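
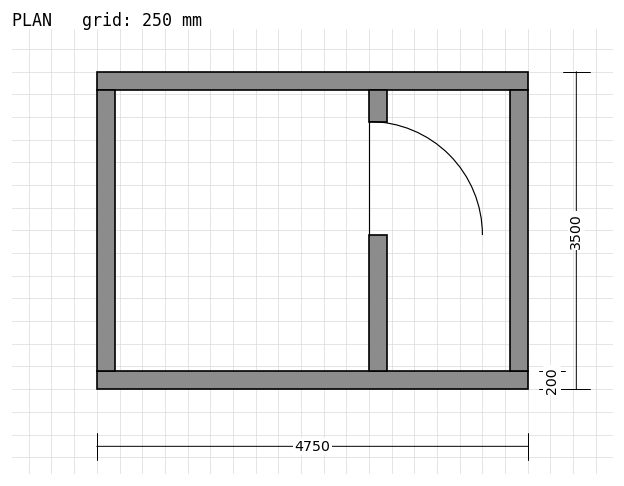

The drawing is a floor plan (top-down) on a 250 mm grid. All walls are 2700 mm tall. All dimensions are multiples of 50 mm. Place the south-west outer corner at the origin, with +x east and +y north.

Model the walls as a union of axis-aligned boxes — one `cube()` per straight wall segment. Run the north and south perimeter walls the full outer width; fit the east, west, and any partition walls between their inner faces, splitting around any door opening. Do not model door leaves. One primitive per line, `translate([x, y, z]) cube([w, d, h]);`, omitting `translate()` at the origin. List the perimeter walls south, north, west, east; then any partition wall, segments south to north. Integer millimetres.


cube([4750, 200, 2700]);
translate([0, 3300, 0]) cube([4750, 200, 2700]);
translate([0, 200, 0]) cube([200, 3100, 2700]);
translate([4550, 200, 0]) cube([200, 3100, 2700]);
translate([3000, 200, 0]) cube([200, 1500, 2700]);
translate([3000, 2950, 0]) cube([200, 350, 2700]);


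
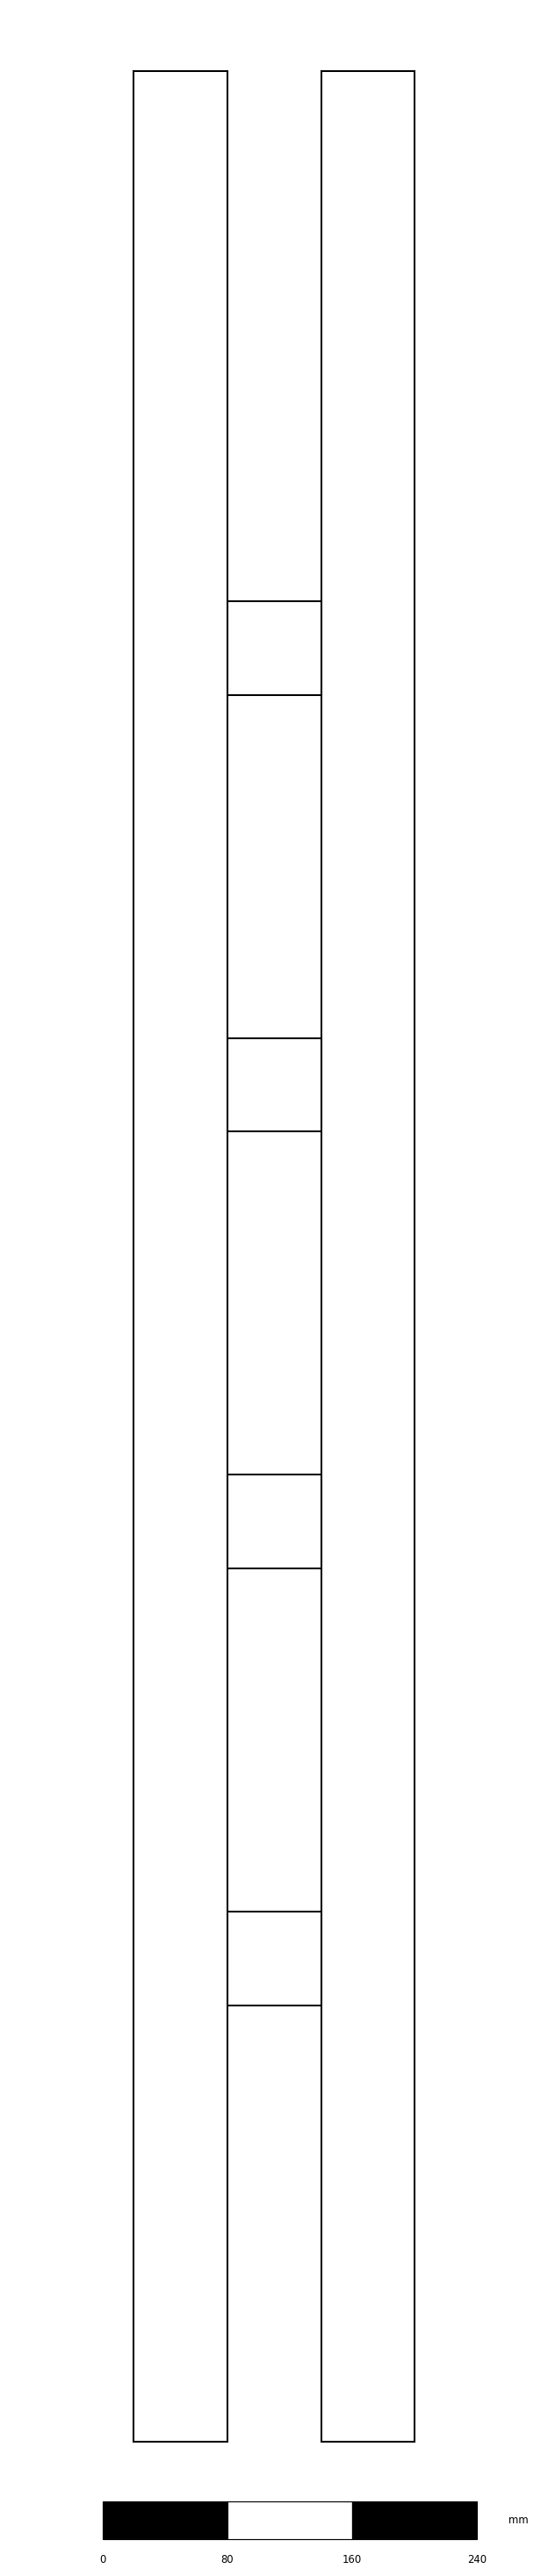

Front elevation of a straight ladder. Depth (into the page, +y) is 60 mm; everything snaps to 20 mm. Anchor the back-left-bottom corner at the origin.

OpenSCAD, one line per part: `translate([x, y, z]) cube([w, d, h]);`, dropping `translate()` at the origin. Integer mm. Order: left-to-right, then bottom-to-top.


cube([60, 60, 1520]);
translate([60, 0, 280]) cube([60, 60, 60]);
translate([60, 0, 560]) cube([60, 60, 60]);
translate([60, 0, 840]) cube([60, 60, 60]);
translate([60, 0, 1120]) cube([60, 60, 60]);
translate([120, 0, 0]) cube([60, 60, 1520]);


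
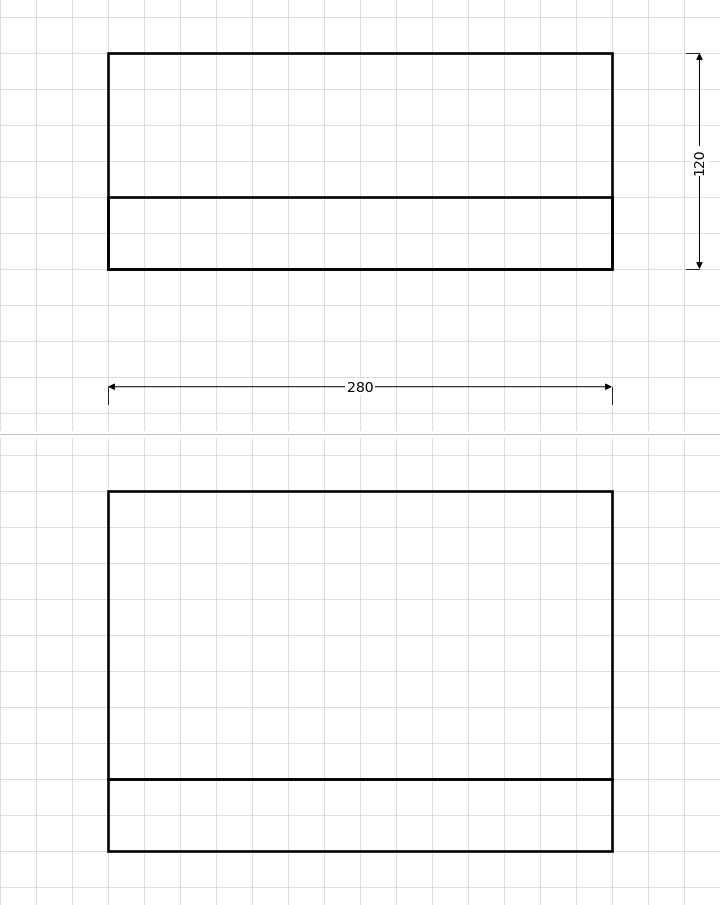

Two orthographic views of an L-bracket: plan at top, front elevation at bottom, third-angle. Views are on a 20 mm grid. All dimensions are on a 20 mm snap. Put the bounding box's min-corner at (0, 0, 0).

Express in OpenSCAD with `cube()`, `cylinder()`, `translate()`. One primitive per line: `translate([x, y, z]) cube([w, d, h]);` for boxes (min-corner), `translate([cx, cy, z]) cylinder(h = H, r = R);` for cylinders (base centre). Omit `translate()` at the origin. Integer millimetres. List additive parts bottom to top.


cube([280, 120, 40]);
translate([0, 0, 40]) cube([280, 40, 160]);


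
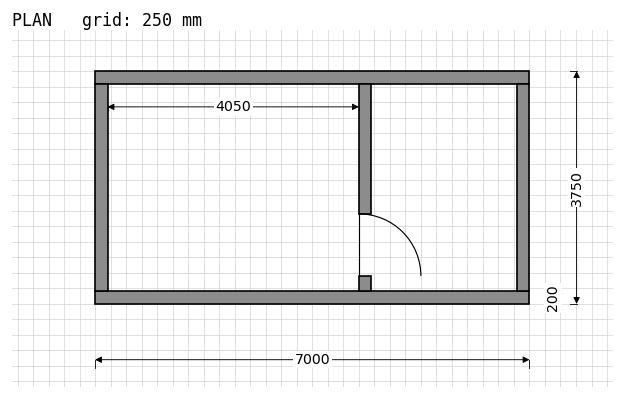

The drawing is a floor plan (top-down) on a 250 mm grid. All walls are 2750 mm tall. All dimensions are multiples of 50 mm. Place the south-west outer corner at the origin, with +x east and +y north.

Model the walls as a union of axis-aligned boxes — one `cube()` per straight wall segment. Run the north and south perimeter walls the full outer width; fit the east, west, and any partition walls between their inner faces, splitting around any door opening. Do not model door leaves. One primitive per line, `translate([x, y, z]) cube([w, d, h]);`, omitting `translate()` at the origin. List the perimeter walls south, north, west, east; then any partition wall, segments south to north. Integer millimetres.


cube([7000, 200, 2750]);
translate([0, 3550, 0]) cube([7000, 200, 2750]);
translate([0, 200, 0]) cube([200, 3350, 2750]);
translate([6800, 200, 0]) cube([200, 3350, 2750]);
translate([4250, 200, 0]) cube([200, 250, 2750]);
translate([4250, 1450, 0]) cube([200, 2100, 2750]);


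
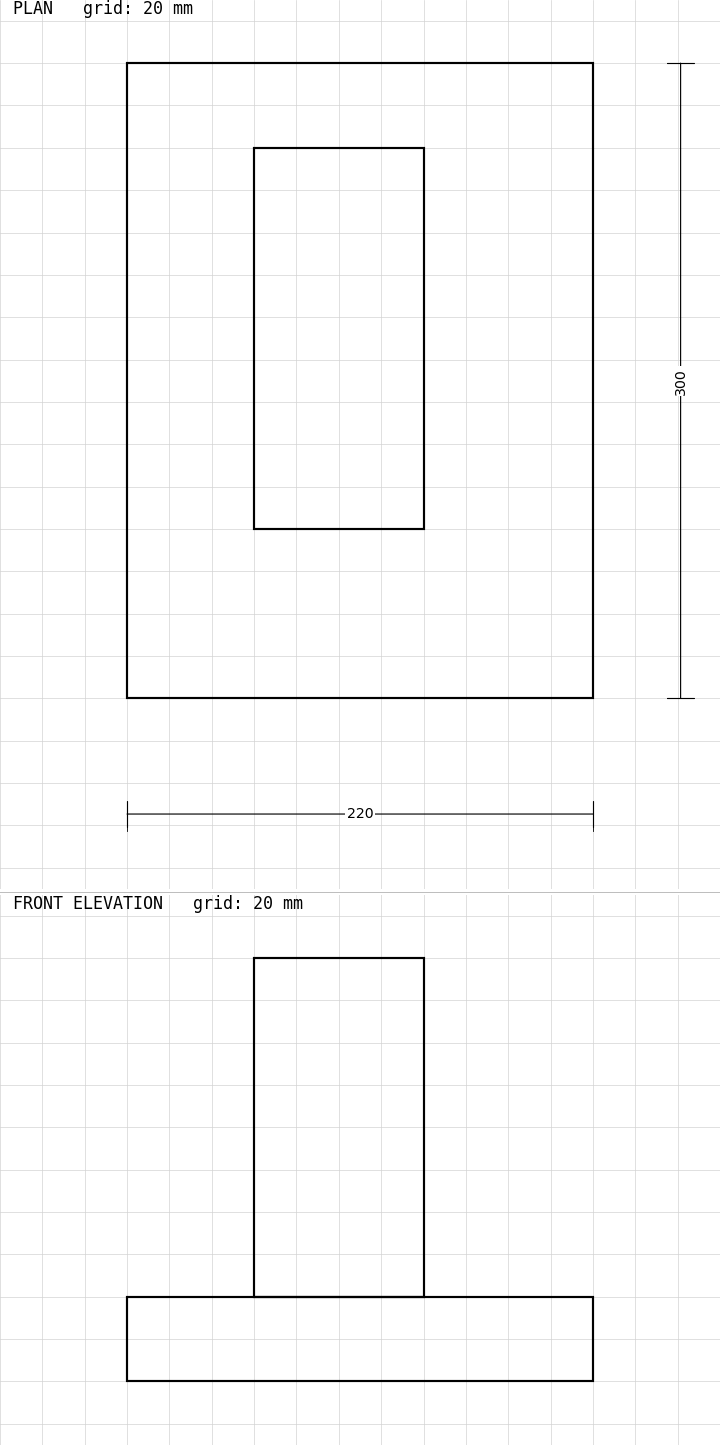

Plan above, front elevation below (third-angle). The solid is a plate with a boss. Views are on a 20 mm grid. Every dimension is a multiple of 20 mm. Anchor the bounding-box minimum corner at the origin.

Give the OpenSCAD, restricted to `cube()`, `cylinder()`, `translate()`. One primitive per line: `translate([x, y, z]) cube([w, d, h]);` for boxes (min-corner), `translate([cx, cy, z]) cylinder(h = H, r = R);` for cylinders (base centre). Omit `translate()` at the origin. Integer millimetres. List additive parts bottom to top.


cube([220, 300, 40]);
translate([60, 80, 40]) cube([80, 180, 160]);


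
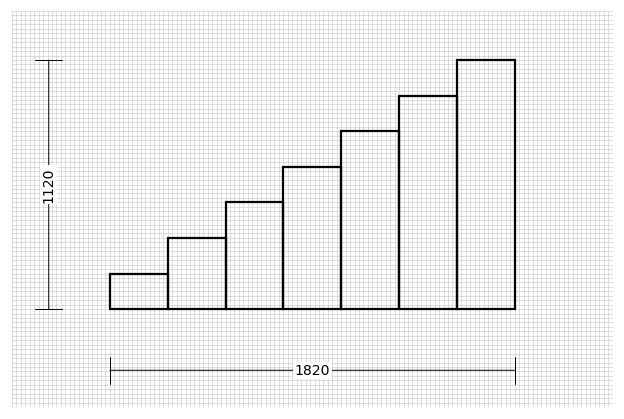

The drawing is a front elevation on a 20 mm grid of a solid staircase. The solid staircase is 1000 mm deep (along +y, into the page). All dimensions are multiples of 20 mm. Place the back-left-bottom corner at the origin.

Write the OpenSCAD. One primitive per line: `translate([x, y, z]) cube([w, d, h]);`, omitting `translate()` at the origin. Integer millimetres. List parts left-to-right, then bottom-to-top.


cube([260, 1000, 160]);
translate([260, 0, 0]) cube([260, 1000, 320]);
translate([520, 0, 0]) cube([260, 1000, 480]);
translate([780, 0, 0]) cube([260, 1000, 640]);
translate([1040, 0, 0]) cube([260, 1000, 800]);
translate([1300, 0, 0]) cube([260, 1000, 960]);
translate([1560, 0, 0]) cube([260, 1000, 1120]);


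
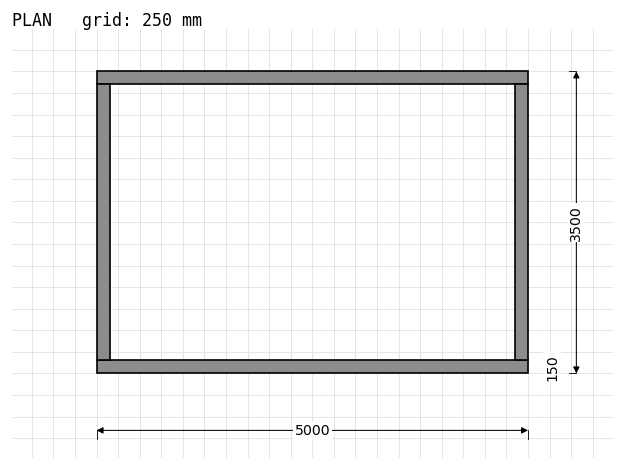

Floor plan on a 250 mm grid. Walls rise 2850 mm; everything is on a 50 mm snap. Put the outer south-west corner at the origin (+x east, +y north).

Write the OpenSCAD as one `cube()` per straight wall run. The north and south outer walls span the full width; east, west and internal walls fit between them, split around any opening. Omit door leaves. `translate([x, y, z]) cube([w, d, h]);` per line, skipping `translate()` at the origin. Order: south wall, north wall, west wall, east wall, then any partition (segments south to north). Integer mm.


cube([5000, 150, 2850]);
translate([0, 3350, 0]) cube([5000, 150, 2850]);
translate([0, 150, 0]) cube([150, 3200, 2850]);
translate([4850, 150, 0]) cube([150, 3200, 2850]);


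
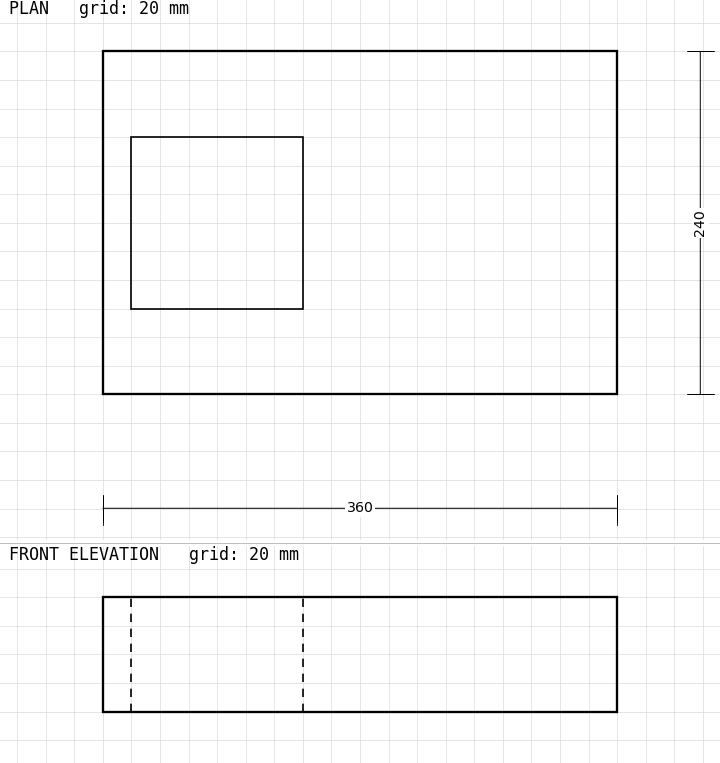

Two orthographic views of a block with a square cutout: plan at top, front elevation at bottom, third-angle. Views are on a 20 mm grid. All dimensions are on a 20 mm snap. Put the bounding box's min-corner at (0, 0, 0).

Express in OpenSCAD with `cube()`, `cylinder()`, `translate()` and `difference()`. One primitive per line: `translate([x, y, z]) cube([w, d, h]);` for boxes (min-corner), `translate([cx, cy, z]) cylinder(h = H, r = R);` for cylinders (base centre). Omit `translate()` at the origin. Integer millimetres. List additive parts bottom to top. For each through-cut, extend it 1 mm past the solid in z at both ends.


difference() {
  cube([360, 240, 80]);
  translate([20, 60, -1]) cube([120, 120, 82]);
}


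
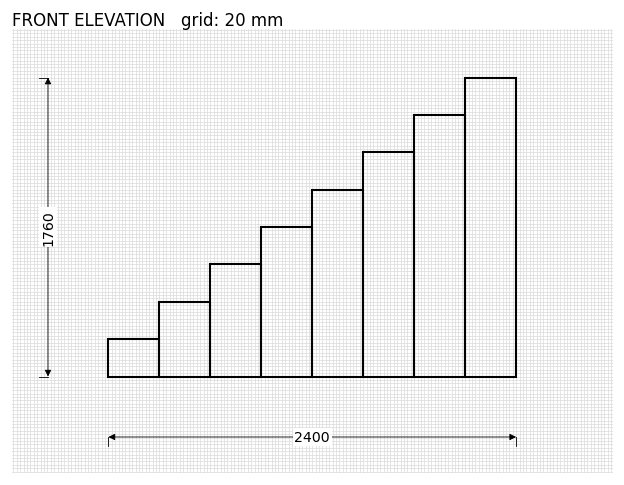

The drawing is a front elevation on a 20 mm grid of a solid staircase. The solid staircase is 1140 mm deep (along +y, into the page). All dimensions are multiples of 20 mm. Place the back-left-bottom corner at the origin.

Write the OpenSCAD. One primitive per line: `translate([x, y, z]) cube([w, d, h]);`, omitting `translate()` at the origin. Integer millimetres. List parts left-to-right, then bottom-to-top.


cube([300, 1140, 220]);
translate([300, 0, 0]) cube([300, 1140, 440]);
translate([600, 0, 0]) cube([300, 1140, 660]);
translate([900, 0, 0]) cube([300, 1140, 880]);
translate([1200, 0, 0]) cube([300, 1140, 1100]);
translate([1500, 0, 0]) cube([300, 1140, 1320]);
translate([1800, 0, 0]) cube([300, 1140, 1540]);
translate([2100, 0, 0]) cube([300, 1140, 1760]);


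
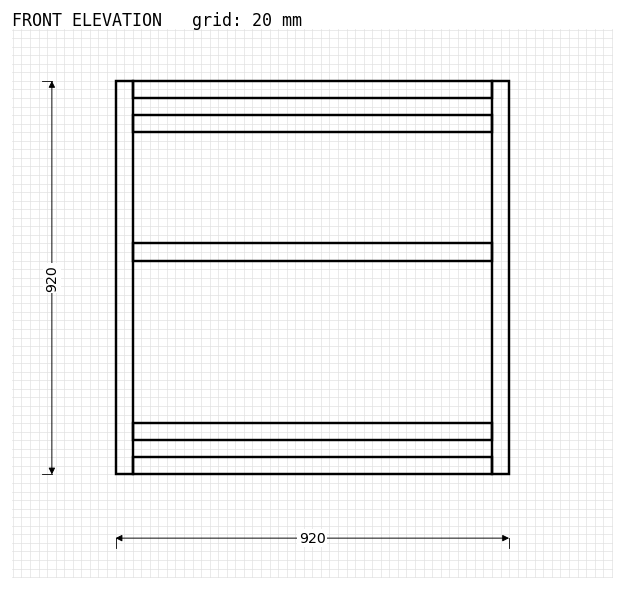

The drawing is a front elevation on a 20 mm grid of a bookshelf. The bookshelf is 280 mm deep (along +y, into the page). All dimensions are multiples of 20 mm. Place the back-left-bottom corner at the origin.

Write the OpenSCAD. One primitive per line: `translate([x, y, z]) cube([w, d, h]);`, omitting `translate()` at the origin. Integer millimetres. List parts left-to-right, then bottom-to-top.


cube([40, 280, 920]);
translate([40, 0, 0]) cube([840, 280, 40]);
translate([40, 0, 80]) cube([840, 280, 40]);
translate([40, 0, 500]) cube([840, 280, 40]);
translate([40, 0, 800]) cube([840, 280, 40]);
translate([40, 0, 880]) cube([840, 280, 40]);
translate([880, 0, 0]) cube([40, 280, 920]);


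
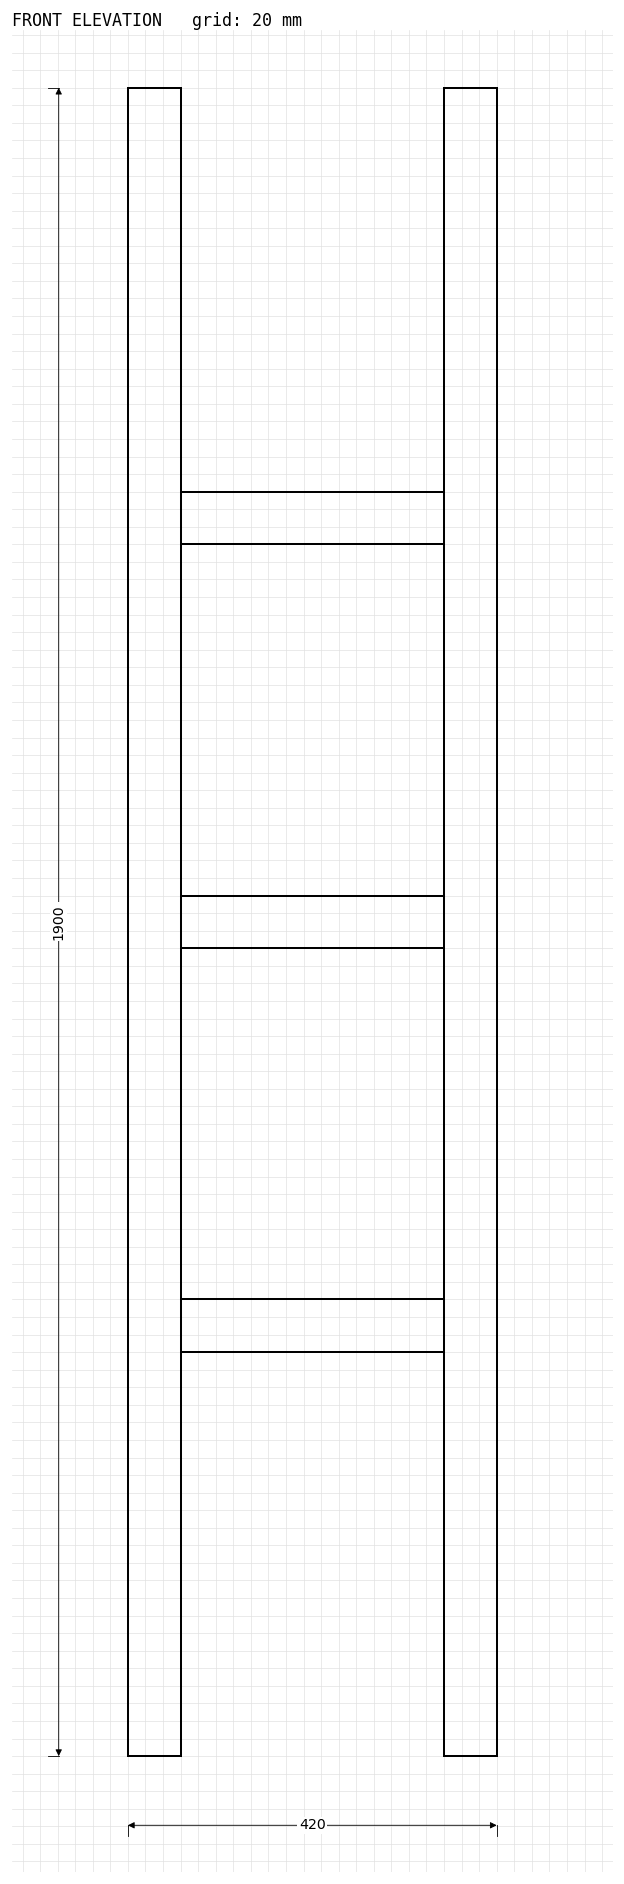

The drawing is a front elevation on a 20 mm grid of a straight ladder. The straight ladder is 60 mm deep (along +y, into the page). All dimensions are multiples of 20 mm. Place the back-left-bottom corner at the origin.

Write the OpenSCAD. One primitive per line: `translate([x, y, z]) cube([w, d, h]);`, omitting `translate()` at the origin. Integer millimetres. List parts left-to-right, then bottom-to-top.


cube([60, 60, 1900]);
translate([60, 0, 460]) cube([300, 60, 60]);
translate([60, 0, 920]) cube([300, 60, 60]);
translate([60, 0, 1380]) cube([300, 60, 60]);
translate([360, 0, 0]) cube([60, 60, 1900]);


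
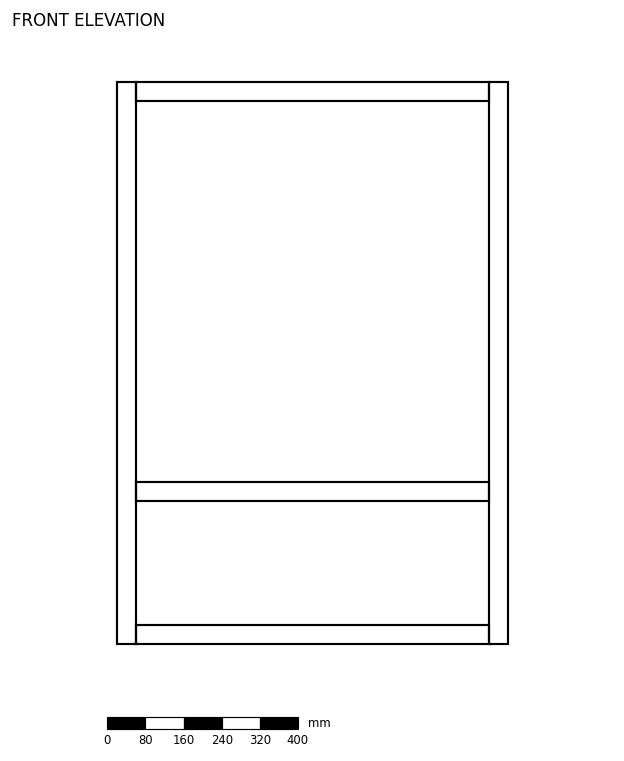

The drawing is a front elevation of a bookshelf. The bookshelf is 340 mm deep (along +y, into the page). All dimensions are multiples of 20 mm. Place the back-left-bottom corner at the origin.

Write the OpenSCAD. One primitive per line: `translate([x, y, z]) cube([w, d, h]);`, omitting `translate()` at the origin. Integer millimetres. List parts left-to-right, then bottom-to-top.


cube([40, 340, 1180]);
translate([40, 0, 0]) cube([740, 340, 40]);
translate([40, 0, 300]) cube([740, 340, 40]);
translate([40, 0, 1140]) cube([740, 340, 40]);
translate([780, 0, 0]) cube([40, 340, 1180]);


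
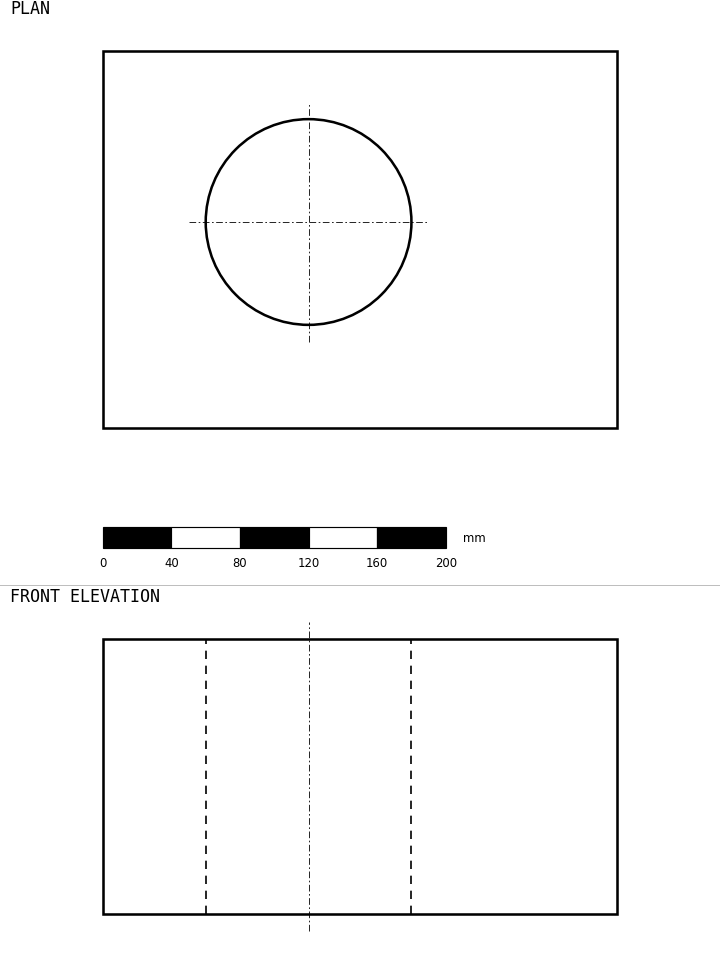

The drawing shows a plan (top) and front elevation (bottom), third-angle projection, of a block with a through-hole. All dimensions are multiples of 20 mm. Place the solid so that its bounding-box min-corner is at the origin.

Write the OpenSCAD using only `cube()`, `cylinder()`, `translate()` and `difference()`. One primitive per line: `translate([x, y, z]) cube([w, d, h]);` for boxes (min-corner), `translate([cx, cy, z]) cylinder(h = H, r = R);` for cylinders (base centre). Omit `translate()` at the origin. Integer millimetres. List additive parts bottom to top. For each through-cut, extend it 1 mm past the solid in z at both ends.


difference() {
  cube([300, 220, 160]);
  translate([120, 120, -1]) cylinder(h = 162, r = 60);
}


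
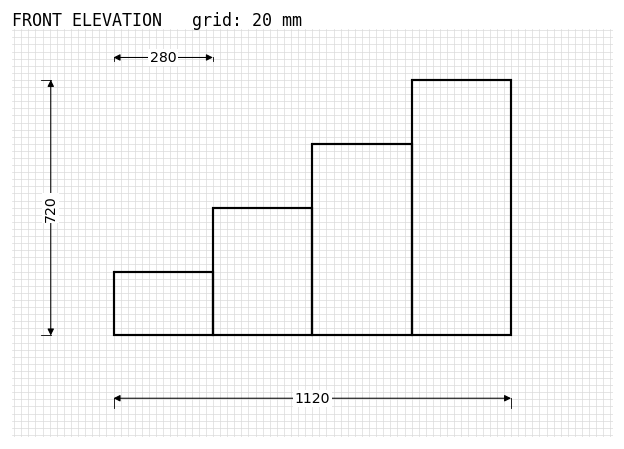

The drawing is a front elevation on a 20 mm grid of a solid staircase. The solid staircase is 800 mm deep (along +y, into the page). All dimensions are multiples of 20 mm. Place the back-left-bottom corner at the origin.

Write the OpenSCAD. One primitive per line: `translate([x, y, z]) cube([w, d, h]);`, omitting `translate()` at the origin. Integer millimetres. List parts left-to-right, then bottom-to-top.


cube([280, 800, 180]);
translate([280, 0, 0]) cube([280, 800, 360]);
translate([560, 0, 0]) cube([280, 800, 540]);
translate([840, 0, 0]) cube([280, 800, 720]);


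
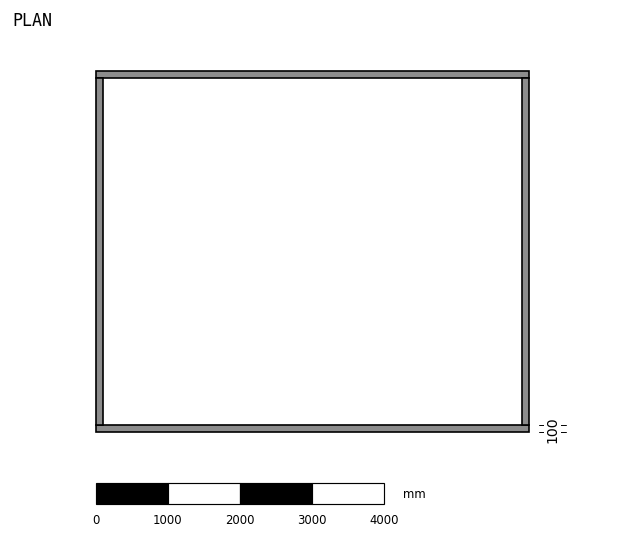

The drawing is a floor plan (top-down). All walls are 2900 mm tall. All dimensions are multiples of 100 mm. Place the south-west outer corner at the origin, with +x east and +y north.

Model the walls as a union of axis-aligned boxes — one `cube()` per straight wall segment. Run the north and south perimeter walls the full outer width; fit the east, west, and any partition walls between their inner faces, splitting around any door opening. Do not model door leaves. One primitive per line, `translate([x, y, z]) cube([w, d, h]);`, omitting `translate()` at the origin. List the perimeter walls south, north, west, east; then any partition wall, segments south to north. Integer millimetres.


cube([6000, 100, 2900]);
translate([0, 4900, 0]) cube([6000, 100, 2900]);
translate([0, 100, 0]) cube([100, 4800, 2900]);
translate([5900, 100, 0]) cube([100, 4800, 2900]);


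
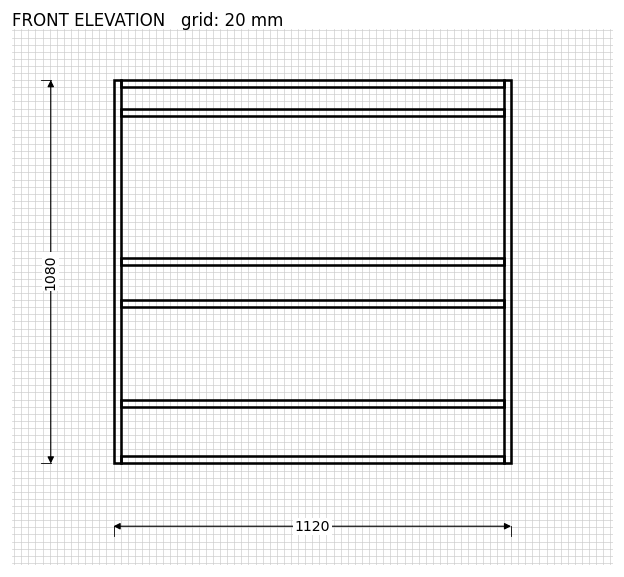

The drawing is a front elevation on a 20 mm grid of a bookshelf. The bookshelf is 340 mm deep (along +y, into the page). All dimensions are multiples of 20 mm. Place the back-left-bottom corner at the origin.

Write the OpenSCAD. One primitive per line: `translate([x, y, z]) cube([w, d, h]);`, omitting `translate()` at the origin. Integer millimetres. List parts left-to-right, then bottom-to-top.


cube([20, 340, 1080]);
translate([20, 0, 0]) cube([1080, 340, 20]);
translate([20, 0, 160]) cube([1080, 340, 20]);
translate([20, 0, 440]) cube([1080, 340, 20]);
translate([20, 0, 560]) cube([1080, 340, 20]);
translate([20, 0, 980]) cube([1080, 340, 20]);
translate([20, 0, 1060]) cube([1080, 340, 20]);
translate([1100, 0, 0]) cube([20, 340, 1080]);


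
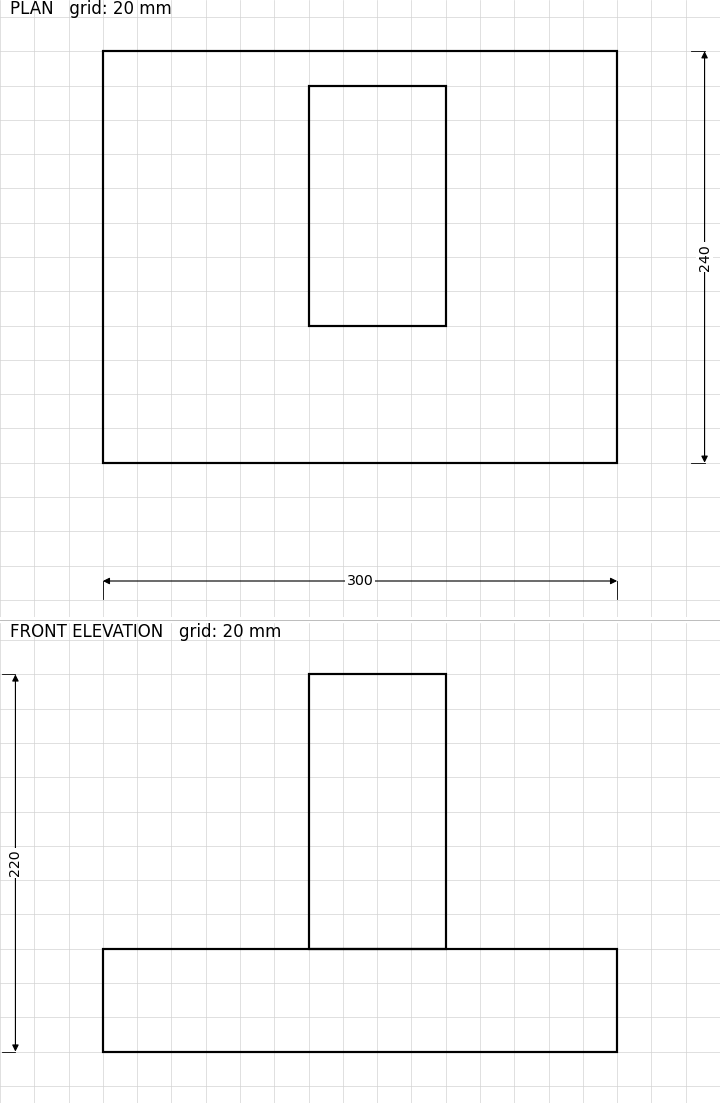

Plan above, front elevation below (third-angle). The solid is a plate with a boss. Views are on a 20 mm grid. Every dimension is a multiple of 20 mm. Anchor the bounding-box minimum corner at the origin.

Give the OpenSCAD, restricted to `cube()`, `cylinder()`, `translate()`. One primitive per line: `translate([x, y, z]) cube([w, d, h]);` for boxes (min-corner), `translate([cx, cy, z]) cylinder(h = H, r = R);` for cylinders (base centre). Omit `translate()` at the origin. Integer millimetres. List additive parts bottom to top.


cube([300, 240, 60]);
translate([120, 80, 60]) cube([80, 140, 160]);


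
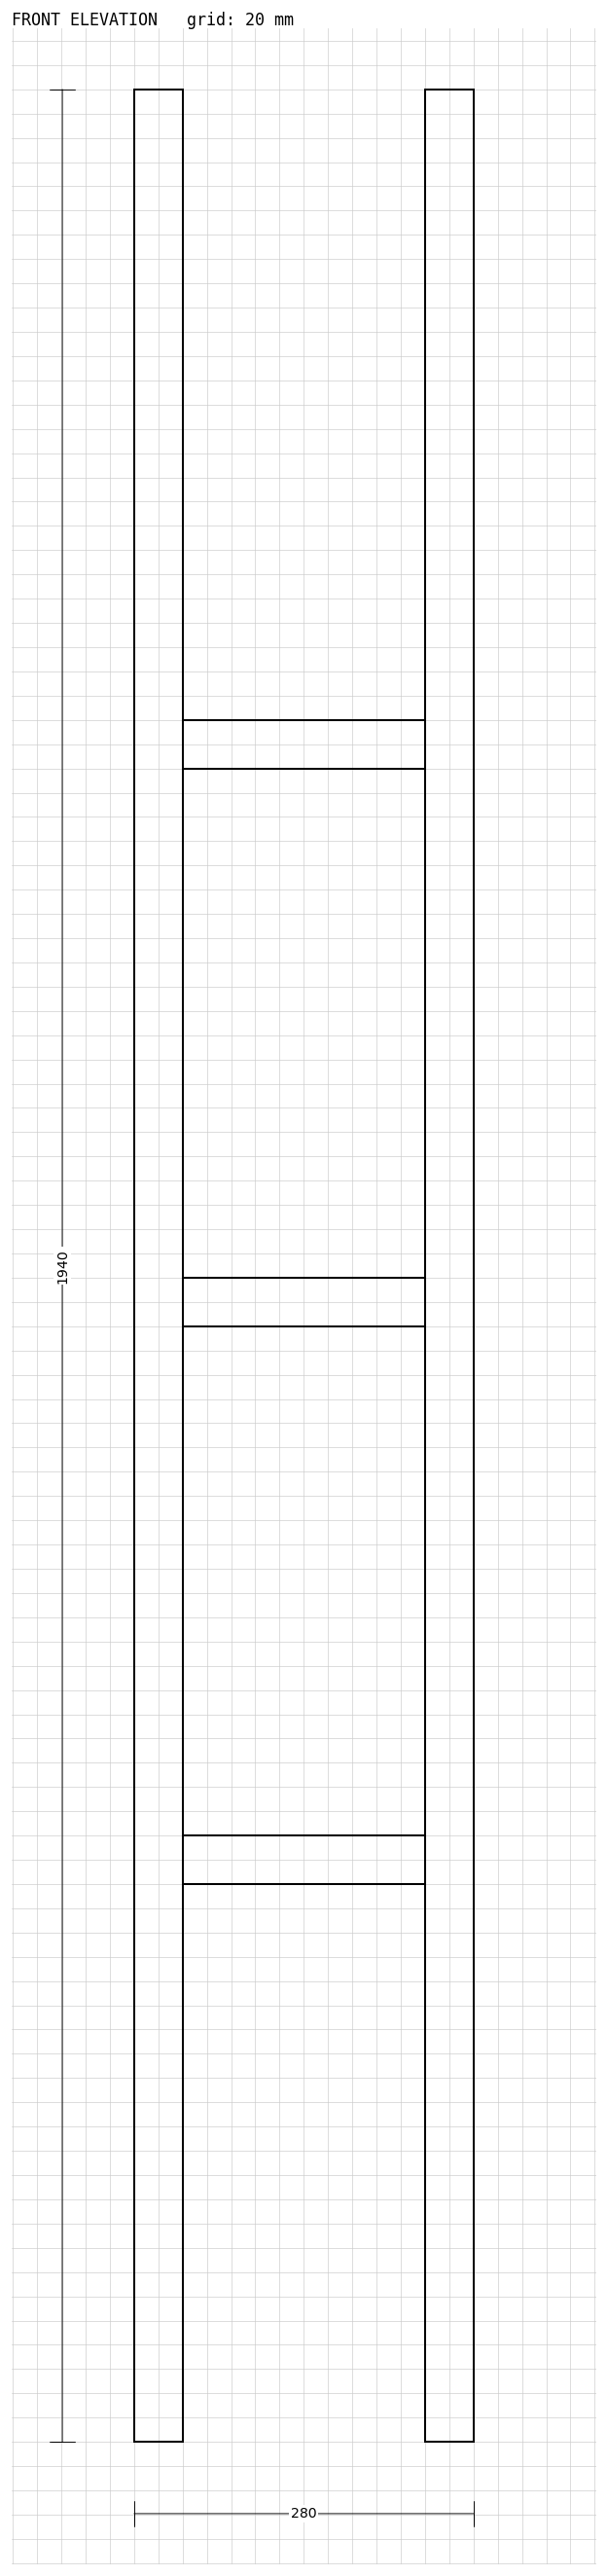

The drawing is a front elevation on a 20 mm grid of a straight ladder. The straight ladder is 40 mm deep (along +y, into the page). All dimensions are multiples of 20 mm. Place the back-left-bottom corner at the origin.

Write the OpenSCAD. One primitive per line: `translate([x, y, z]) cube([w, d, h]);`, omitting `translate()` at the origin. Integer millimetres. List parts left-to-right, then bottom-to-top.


cube([40, 40, 1940]);
translate([40, 0, 460]) cube([200, 40, 40]);
translate([40, 0, 920]) cube([200, 40, 40]);
translate([40, 0, 1380]) cube([200, 40, 40]);
translate([240, 0, 0]) cube([40, 40, 1940]);


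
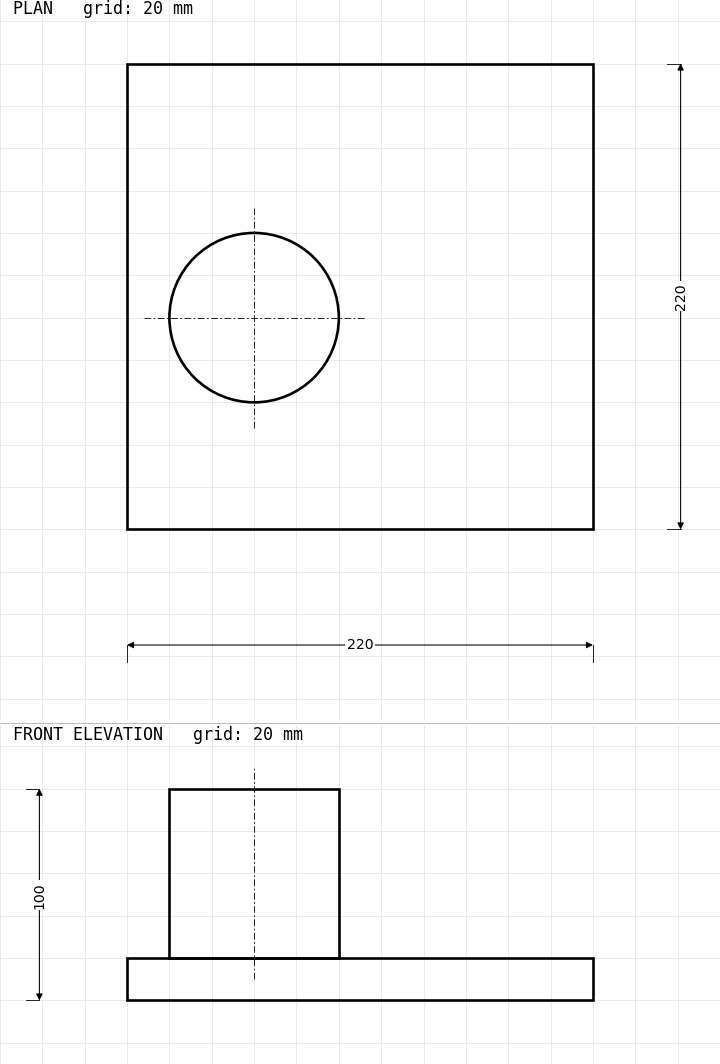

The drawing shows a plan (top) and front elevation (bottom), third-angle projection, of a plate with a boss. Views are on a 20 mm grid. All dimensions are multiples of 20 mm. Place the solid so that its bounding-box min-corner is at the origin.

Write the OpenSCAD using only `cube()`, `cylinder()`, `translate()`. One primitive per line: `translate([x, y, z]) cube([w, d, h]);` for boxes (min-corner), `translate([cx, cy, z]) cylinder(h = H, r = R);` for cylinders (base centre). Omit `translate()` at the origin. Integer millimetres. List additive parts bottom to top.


cube([220, 220, 20]);
translate([60, 100, 20]) cylinder(h = 80, r = 40);


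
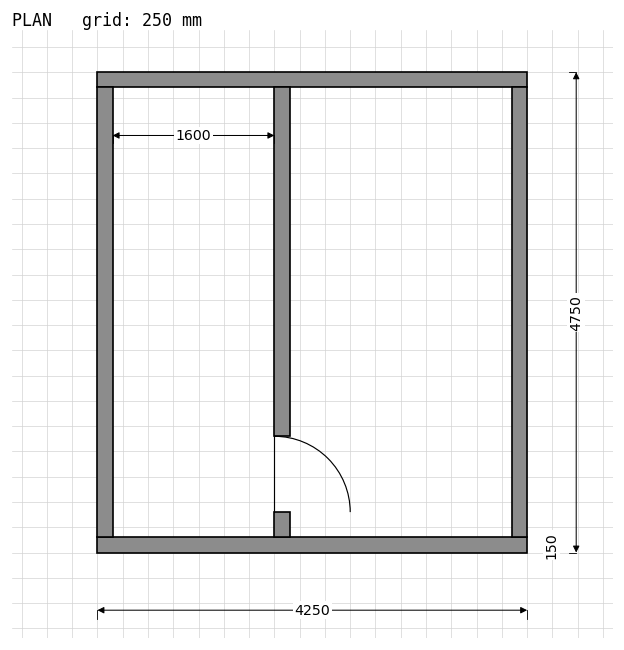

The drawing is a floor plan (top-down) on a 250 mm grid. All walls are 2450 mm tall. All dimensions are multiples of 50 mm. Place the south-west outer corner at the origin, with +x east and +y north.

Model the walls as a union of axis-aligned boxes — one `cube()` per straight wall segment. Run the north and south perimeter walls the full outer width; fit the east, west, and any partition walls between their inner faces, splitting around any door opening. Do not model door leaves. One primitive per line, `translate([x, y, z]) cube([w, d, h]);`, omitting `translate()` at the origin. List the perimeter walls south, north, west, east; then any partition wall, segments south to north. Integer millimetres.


cube([4250, 150, 2450]);
translate([0, 4600, 0]) cube([4250, 150, 2450]);
translate([0, 150, 0]) cube([150, 4450, 2450]);
translate([4100, 150, 0]) cube([150, 4450, 2450]);
translate([1750, 150, 0]) cube([150, 250, 2450]);
translate([1750, 1150, 0]) cube([150, 3450, 2450]);


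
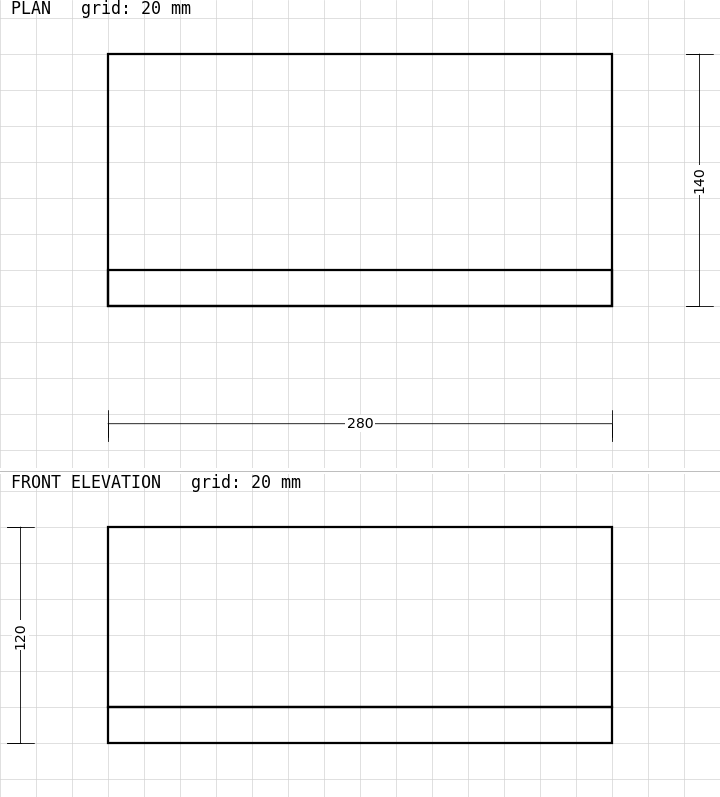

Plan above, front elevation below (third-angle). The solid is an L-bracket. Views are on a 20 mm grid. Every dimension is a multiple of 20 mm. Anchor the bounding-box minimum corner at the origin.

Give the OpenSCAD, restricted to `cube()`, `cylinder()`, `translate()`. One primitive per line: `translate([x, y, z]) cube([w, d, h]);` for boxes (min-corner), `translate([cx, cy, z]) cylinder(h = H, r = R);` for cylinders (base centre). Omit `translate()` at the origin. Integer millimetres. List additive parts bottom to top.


cube([280, 140, 20]);
translate([0, 0, 20]) cube([280, 20, 100]);


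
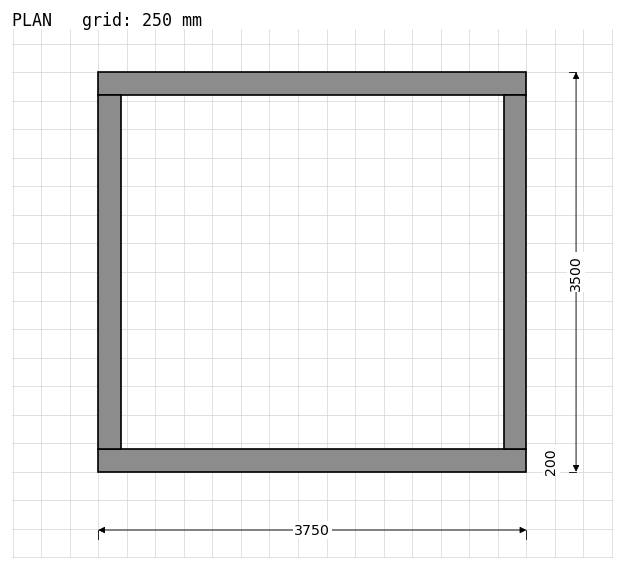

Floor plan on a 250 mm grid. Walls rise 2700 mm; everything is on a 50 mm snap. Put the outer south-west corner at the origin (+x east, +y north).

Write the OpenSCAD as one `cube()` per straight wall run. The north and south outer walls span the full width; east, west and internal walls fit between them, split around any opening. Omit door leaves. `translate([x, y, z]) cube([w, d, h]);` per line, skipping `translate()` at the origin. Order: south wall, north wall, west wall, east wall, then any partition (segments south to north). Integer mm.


cube([3750, 200, 2700]);
translate([0, 3300, 0]) cube([3750, 200, 2700]);
translate([0, 200, 0]) cube([200, 3100, 2700]);
translate([3550, 200, 0]) cube([200, 3100, 2700]);


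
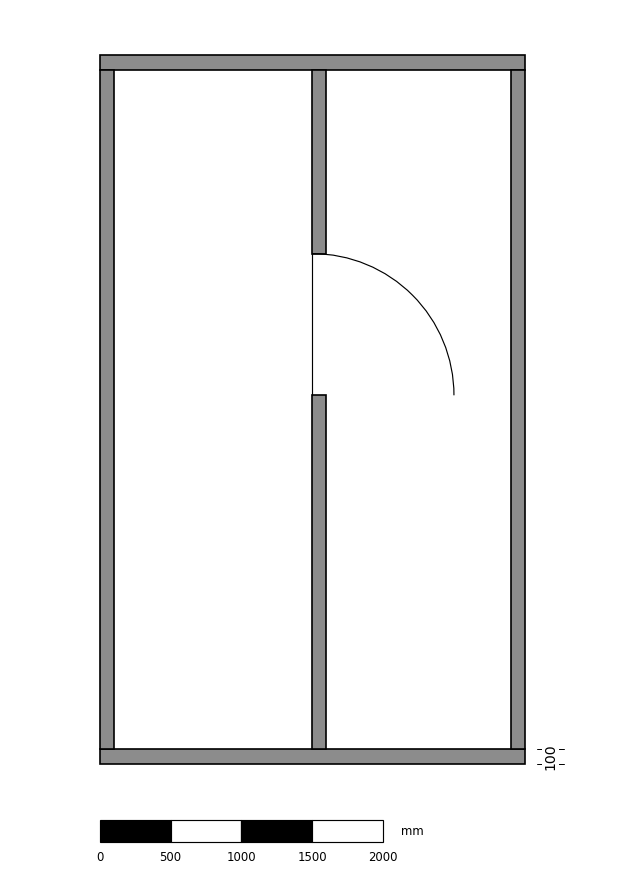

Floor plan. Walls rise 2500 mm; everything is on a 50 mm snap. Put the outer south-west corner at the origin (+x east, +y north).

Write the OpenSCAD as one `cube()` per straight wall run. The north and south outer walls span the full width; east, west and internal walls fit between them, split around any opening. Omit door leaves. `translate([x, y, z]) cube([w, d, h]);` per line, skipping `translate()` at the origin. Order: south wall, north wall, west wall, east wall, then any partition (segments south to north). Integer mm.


cube([3000, 100, 2500]);
translate([0, 4900, 0]) cube([3000, 100, 2500]);
translate([0, 100, 0]) cube([100, 4800, 2500]);
translate([2900, 100, 0]) cube([100, 4800, 2500]);
translate([1500, 100, 0]) cube([100, 2500, 2500]);
translate([1500, 3600, 0]) cube([100, 1300, 2500]);


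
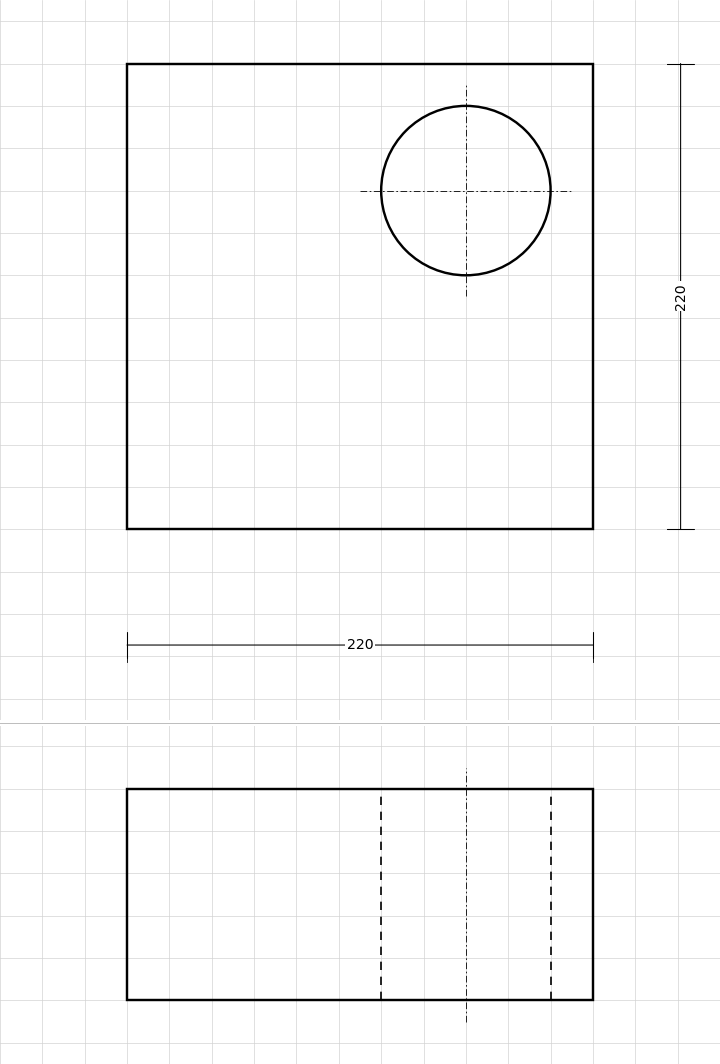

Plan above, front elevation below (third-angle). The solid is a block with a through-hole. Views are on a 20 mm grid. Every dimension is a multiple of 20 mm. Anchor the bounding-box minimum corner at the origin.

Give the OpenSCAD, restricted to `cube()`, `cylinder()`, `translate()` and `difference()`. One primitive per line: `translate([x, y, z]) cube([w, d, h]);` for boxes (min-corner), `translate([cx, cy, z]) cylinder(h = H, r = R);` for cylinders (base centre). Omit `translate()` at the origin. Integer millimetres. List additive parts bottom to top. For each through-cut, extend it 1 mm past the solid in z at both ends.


difference() {
  cube([220, 220, 100]);
  translate([160, 160, -1]) cylinder(h = 102, r = 40);
}


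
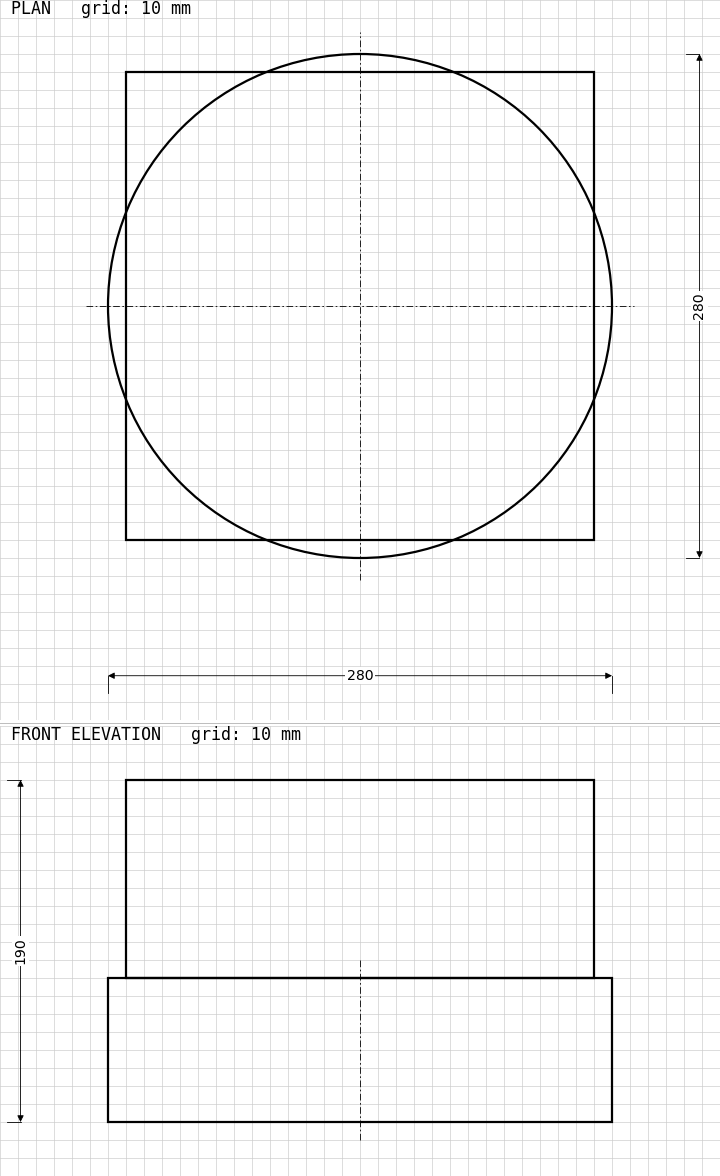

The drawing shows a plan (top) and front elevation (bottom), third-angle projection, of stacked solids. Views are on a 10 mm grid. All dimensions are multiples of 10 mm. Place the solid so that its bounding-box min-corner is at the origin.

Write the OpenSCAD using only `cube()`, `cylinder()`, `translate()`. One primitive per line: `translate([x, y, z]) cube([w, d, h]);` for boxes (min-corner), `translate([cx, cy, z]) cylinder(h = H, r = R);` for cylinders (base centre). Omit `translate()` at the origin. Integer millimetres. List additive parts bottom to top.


translate([140, 140, 0]) cylinder(h = 80, r = 140);
translate([10, 10, 80]) cube([260, 260, 110]);


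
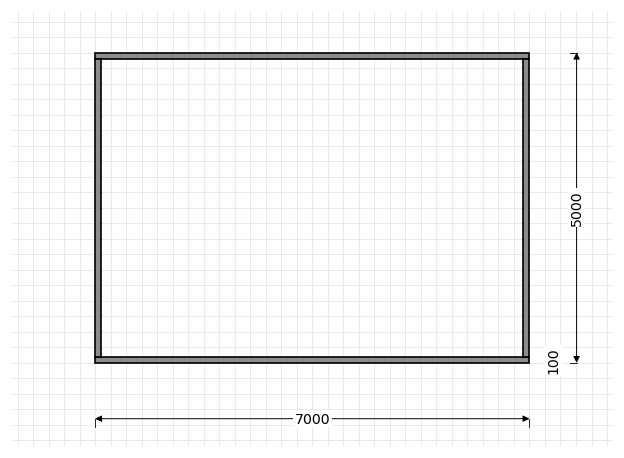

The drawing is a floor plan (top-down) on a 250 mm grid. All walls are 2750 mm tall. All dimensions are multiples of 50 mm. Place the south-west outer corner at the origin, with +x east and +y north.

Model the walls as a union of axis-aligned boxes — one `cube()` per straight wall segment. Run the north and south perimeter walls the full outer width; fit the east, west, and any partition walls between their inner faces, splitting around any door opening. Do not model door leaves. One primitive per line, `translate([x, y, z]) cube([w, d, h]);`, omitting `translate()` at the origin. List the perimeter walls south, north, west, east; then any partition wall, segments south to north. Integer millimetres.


cube([7000, 100, 2750]);
translate([0, 4900, 0]) cube([7000, 100, 2750]);
translate([0, 100, 0]) cube([100, 4800, 2750]);
translate([6900, 100, 0]) cube([100, 4800, 2750]);


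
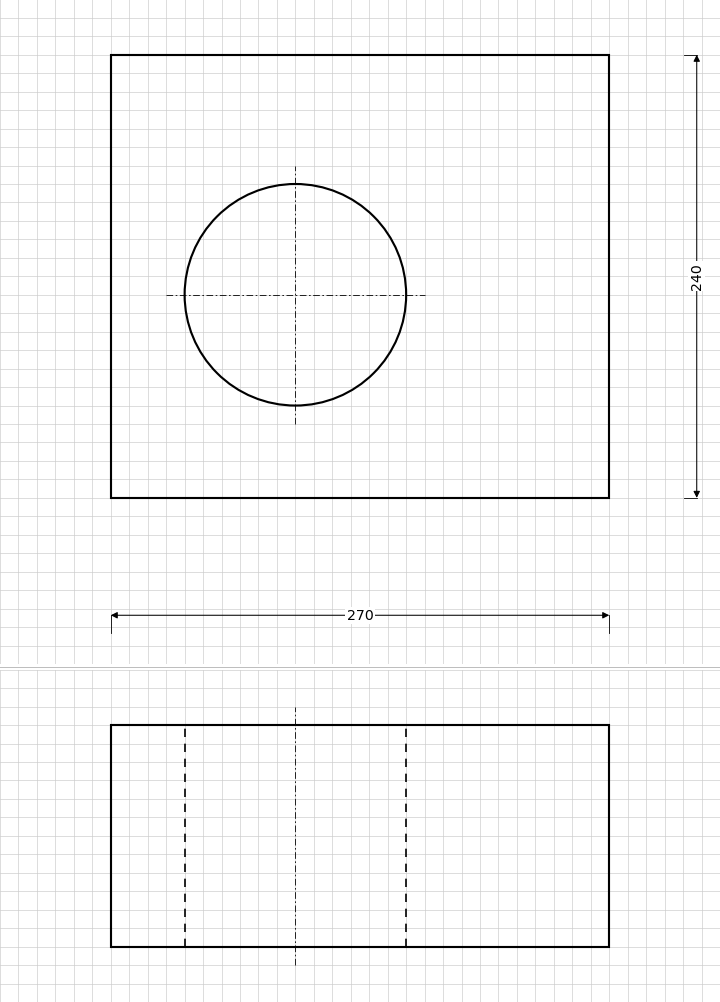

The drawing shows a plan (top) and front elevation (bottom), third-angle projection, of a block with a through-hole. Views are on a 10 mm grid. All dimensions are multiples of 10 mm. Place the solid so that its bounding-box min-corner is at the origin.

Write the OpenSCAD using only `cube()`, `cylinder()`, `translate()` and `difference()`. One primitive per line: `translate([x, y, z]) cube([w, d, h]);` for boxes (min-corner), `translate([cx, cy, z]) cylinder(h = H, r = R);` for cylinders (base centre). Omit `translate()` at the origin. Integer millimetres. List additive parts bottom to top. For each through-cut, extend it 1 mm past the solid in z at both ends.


difference() {
  cube([270, 240, 120]);
  translate([100, 110, -1]) cylinder(h = 122, r = 60);
}


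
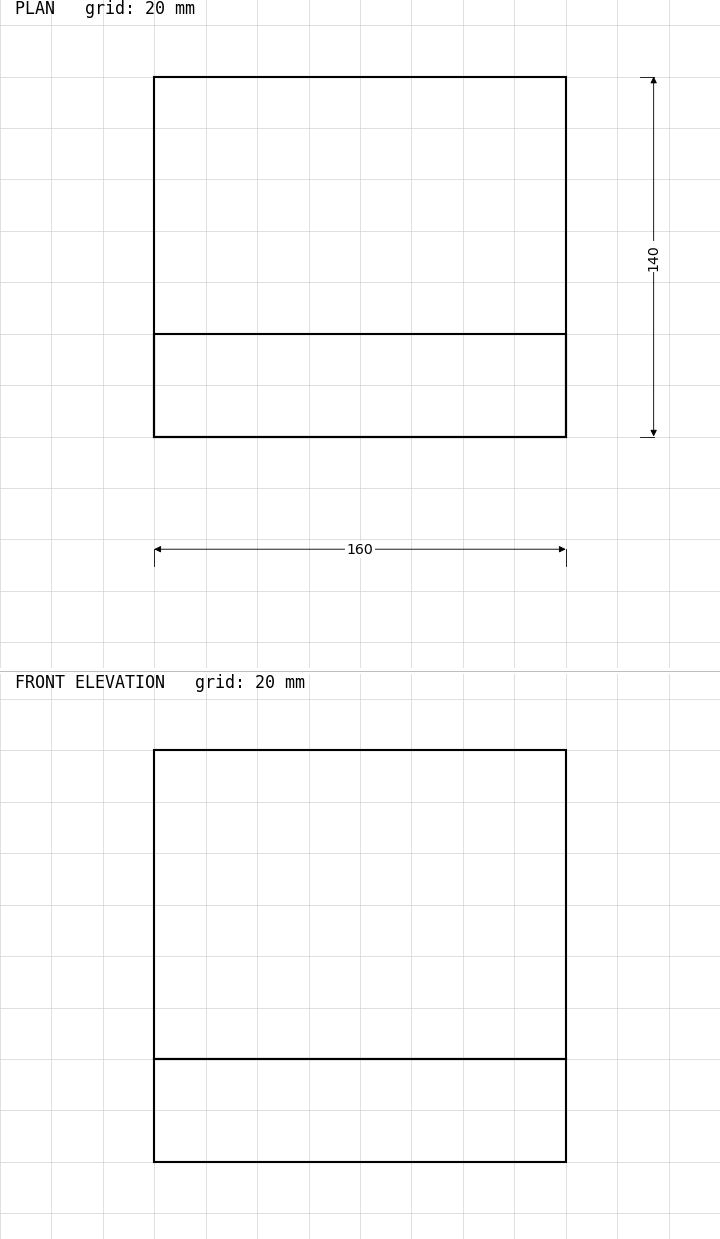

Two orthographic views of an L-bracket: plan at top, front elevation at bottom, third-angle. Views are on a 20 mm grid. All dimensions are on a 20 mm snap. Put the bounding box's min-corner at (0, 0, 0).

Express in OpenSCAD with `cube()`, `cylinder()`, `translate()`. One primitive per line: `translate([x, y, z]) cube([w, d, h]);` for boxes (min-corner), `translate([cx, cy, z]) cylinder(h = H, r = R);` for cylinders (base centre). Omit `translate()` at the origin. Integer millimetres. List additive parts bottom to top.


cube([160, 140, 40]);
translate([0, 0, 40]) cube([160, 40, 120]);


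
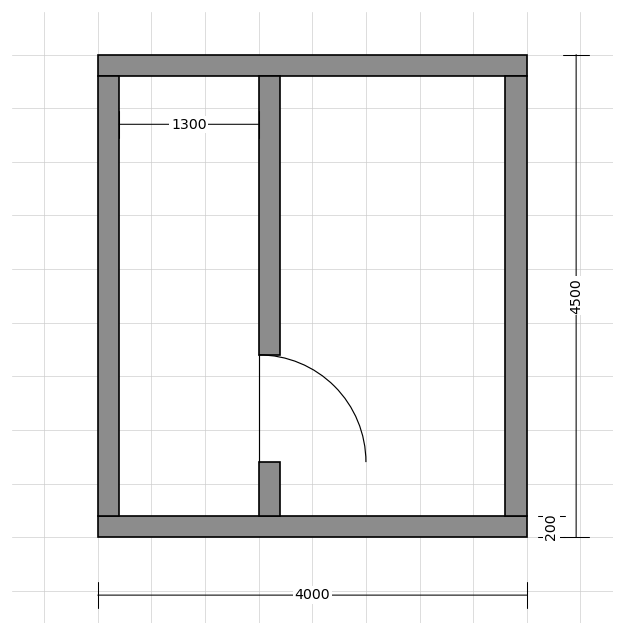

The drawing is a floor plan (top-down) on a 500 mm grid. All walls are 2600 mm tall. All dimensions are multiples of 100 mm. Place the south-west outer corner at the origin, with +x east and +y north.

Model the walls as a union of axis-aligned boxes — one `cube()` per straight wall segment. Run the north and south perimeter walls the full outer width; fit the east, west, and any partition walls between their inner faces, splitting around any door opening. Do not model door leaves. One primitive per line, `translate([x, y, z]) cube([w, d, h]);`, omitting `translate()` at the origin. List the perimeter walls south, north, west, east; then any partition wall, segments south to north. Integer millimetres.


cube([4000, 200, 2600]);
translate([0, 4300, 0]) cube([4000, 200, 2600]);
translate([0, 200, 0]) cube([200, 4100, 2600]);
translate([3800, 200, 0]) cube([200, 4100, 2600]);
translate([1500, 200, 0]) cube([200, 500, 2600]);
translate([1500, 1700, 0]) cube([200, 2600, 2600]);


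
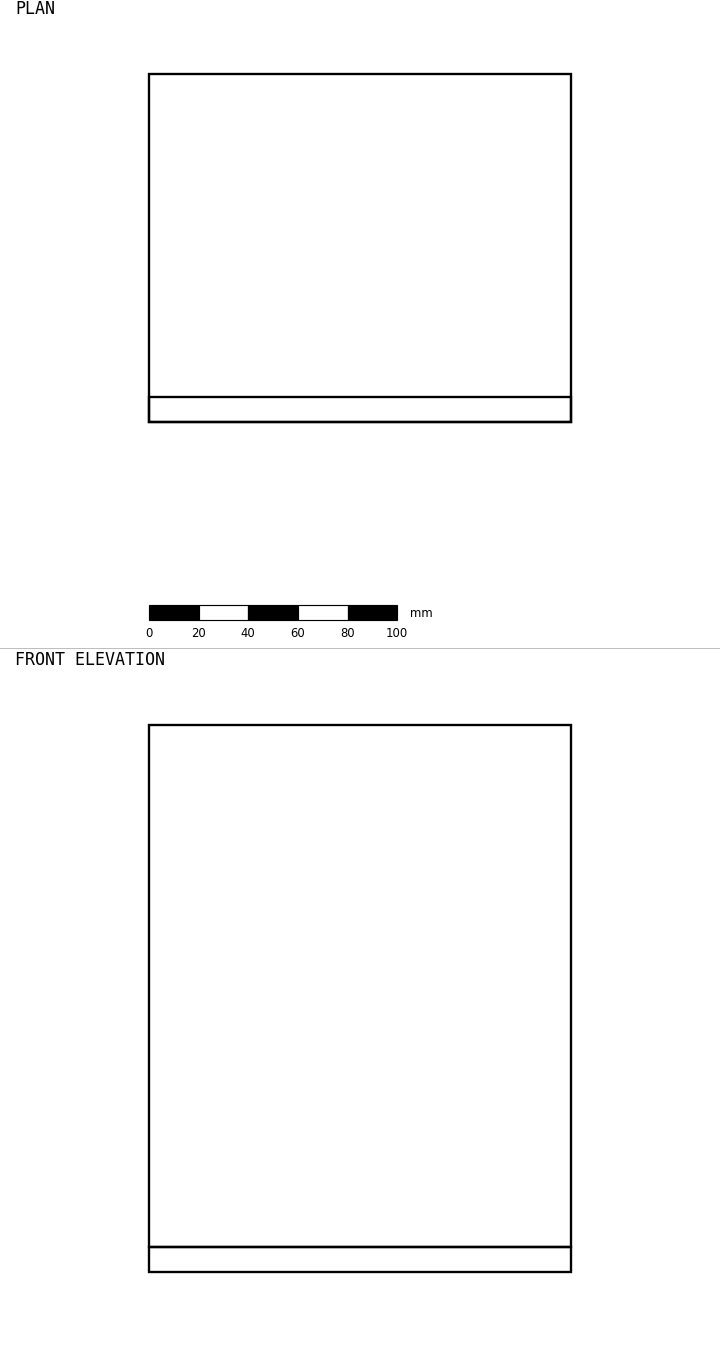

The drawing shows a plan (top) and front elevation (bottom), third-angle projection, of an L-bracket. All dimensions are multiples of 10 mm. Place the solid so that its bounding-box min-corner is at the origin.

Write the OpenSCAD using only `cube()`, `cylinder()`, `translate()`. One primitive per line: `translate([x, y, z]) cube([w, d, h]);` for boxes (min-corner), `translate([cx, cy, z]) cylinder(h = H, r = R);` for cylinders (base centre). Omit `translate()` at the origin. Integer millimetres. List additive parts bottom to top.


cube([170, 140, 10]);
translate([0, 0, 10]) cube([170, 10, 210]);


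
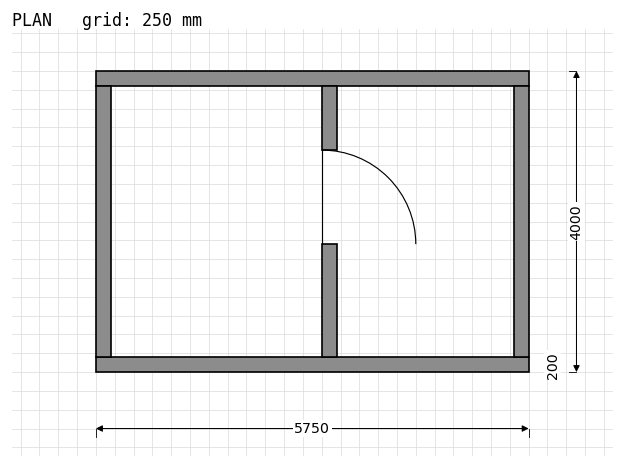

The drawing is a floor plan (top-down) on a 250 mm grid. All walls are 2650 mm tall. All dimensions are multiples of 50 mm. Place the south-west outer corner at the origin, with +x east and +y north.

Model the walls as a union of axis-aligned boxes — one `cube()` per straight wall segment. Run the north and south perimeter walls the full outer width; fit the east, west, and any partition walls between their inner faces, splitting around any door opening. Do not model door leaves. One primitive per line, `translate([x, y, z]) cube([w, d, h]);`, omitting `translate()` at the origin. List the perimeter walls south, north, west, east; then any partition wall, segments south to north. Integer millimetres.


cube([5750, 200, 2650]);
translate([0, 3800, 0]) cube([5750, 200, 2650]);
translate([0, 200, 0]) cube([200, 3600, 2650]);
translate([5550, 200, 0]) cube([200, 3600, 2650]);
translate([3000, 200, 0]) cube([200, 1500, 2650]);
translate([3000, 2950, 0]) cube([200, 850, 2650]);


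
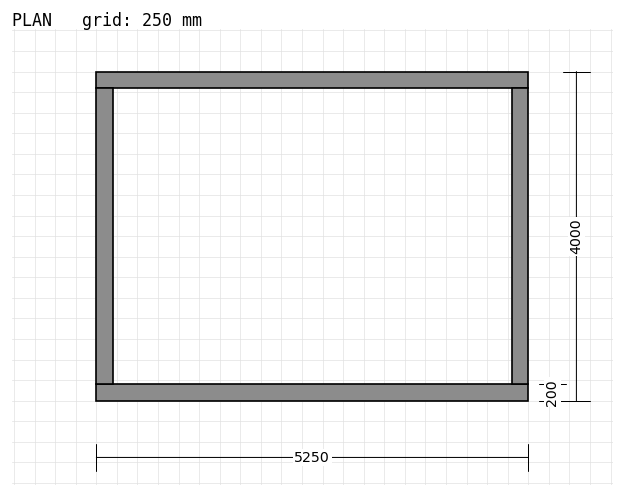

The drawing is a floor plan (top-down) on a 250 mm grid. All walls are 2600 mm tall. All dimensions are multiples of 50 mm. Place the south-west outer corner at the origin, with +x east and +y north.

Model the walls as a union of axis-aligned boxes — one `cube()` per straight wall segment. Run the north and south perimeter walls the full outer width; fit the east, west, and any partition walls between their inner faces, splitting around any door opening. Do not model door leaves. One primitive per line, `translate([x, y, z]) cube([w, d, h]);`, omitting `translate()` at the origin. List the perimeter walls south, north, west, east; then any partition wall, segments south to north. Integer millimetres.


cube([5250, 200, 2600]);
translate([0, 3800, 0]) cube([5250, 200, 2600]);
translate([0, 200, 0]) cube([200, 3600, 2600]);
translate([5050, 200, 0]) cube([200, 3600, 2600]);


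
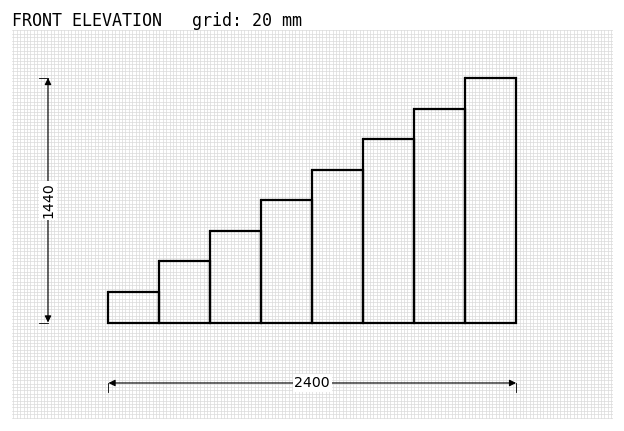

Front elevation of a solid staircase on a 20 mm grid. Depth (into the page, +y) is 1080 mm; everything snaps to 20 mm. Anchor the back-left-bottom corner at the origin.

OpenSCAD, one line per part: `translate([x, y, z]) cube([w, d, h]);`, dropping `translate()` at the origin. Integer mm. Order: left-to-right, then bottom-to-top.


cube([300, 1080, 180]);
translate([300, 0, 0]) cube([300, 1080, 360]);
translate([600, 0, 0]) cube([300, 1080, 540]);
translate([900, 0, 0]) cube([300, 1080, 720]);
translate([1200, 0, 0]) cube([300, 1080, 900]);
translate([1500, 0, 0]) cube([300, 1080, 1080]);
translate([1800, 0, 0]) cube([300, 1080, 1260]);
translate([2100, 0, 0]) cube([300, 1080, 1440]);


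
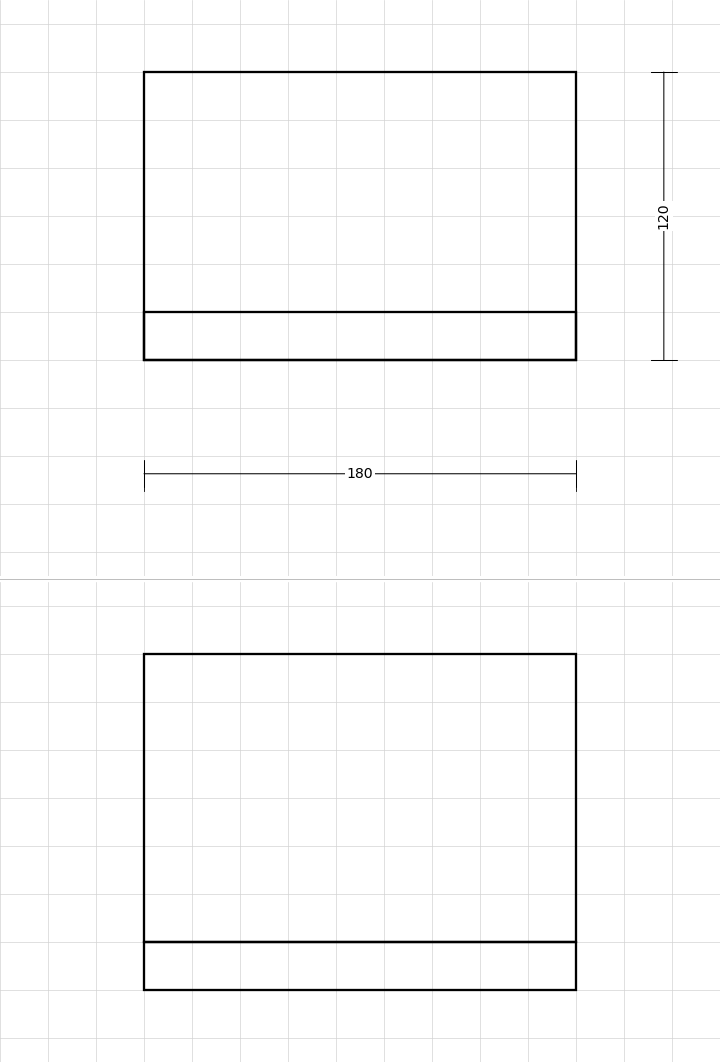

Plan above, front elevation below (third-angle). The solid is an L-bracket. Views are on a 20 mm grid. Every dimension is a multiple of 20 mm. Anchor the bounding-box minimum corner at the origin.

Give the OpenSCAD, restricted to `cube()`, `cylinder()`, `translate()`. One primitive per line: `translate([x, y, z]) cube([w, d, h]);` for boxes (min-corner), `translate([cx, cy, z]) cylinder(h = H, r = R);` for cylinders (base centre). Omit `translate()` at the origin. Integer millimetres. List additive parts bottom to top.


cube([180, 120, 20]);
translate([0, 0, 20]) cube([180, 20, 120]);


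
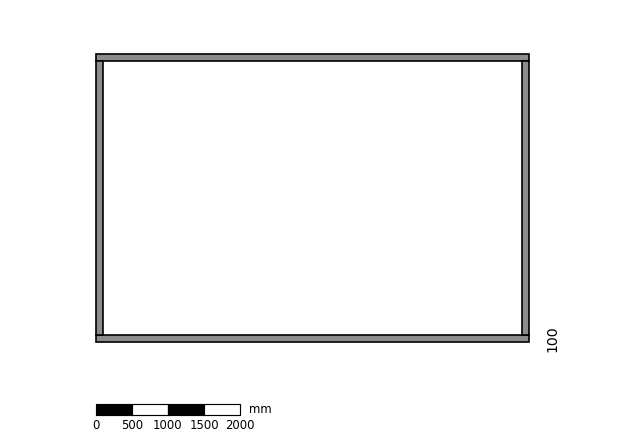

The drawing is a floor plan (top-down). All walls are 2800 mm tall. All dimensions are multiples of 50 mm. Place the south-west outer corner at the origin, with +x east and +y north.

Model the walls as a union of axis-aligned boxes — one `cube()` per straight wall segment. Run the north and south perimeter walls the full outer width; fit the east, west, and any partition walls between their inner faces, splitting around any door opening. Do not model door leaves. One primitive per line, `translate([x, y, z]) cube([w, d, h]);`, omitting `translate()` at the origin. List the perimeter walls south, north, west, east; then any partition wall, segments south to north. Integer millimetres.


cube([6000, 100, 2800]);
translate([0, 3900, 0]) cube([6000, 100, 2800]);
translate([0, 100, 0]) cube([100, 3800, 2800]);
translate([5900, 100, 0]) cube([100, 3800, 2800]);


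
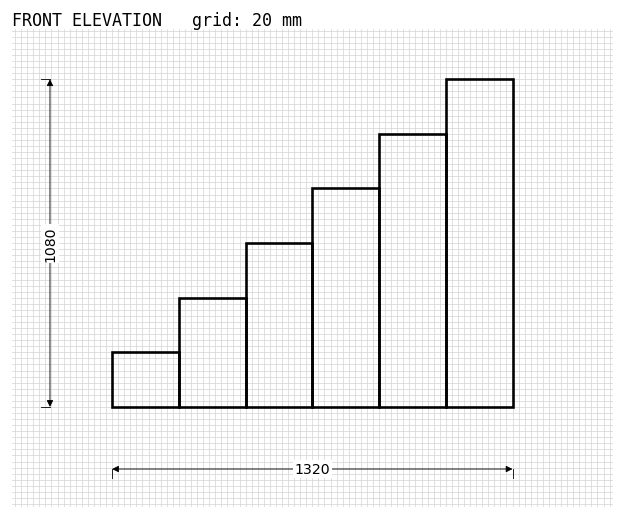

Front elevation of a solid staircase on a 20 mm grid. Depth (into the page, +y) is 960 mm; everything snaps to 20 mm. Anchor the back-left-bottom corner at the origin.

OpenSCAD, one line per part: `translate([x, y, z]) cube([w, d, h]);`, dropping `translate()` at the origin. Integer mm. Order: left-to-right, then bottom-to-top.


cube([220, 960, 180]);
translate([220, 0, 0]) cube([220, 960, 360]);
translate([440, 0, 0]) cube([220, 960, 540]);
translate([660, 0, 0]) cube([220, 960, 720]);
translate([880, 0, 0]) cube([220, 960, 900]);
translate([1100, 0, 0]) cube([220, 960, 1080]);


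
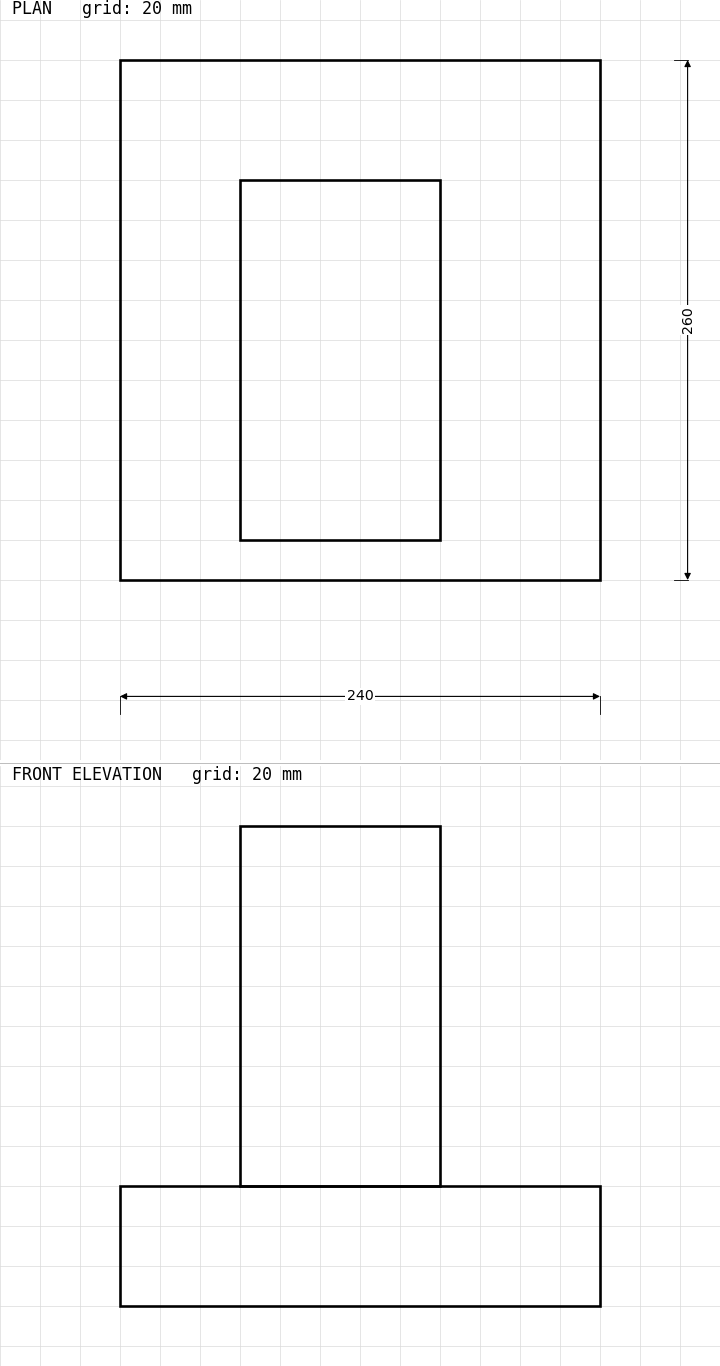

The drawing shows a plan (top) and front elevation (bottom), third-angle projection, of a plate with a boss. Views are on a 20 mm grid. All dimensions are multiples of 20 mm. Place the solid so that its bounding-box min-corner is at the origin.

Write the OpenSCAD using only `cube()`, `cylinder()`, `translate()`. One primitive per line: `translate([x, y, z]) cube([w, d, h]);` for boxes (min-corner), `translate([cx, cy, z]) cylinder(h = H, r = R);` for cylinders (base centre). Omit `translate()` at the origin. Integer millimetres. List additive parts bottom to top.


cube([240, 260, 60]);
translate([60, 20, 60]) cube([100, 180, 180]);
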